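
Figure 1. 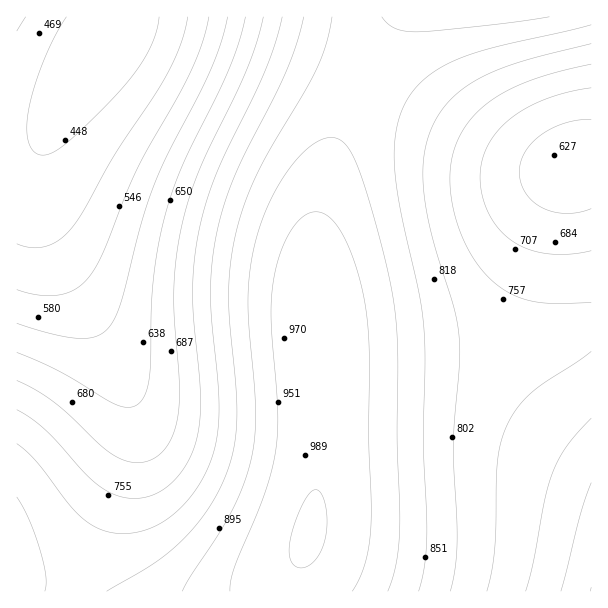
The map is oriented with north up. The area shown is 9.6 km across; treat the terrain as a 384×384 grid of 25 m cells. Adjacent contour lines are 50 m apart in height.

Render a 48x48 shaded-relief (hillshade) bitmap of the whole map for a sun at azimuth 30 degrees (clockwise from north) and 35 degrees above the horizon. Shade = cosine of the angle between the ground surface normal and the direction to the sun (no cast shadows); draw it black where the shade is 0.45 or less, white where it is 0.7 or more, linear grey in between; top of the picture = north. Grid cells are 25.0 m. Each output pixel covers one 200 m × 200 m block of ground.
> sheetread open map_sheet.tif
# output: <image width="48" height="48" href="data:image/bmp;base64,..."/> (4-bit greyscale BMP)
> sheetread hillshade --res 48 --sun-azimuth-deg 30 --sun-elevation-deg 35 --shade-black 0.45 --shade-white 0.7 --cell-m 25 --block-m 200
<image width="48" height="48" href="data:image/bmp;base64,Qk32BAAAAAAAAHYAAAAoAAAAMAAAADAAAAABAAQAAAAAAIAEAAATCwAAEwsAABAAAAAAAAAAAAAAABEREQAiIiIAMzMzAERERABVVVUAZmZmAHd3dwCIiIgAmZmZAKqqqgC7u7sAzMzMAN3d3QDu7u4A////AIiIiJmZiIh3dmZmZmd3iIiJmZmIiIiImYiImZmZmYiHd2ZmZnd3iImZmZmZiIiJmYiZmZmpmZiId3ZmZ3eIiJmZmZmZmZmZmZmZmqqqqpmId3dmd3iImZmZmZmZmZmZmZmaqqqqqpmIh3d3d3iJmZmqqpmZmZmZmZqqq7u7qqmId3d3d4iJmaqqqqmZmZmYmKqru7u7uqmId3dnd4iZmqqqqqmZmZmIiKq7u7u7uqmId2Zmd4iZmqqqqqmZmZiIiLu7vMy7upmHdmZmd4iZmqqqqqmZmYiIiLu8zMy7upiHZmZmZ3iZmqqqqqmZmIiIiLzMzMy7qph2ZVVWZ3iZmqqqqqmZiIiIh8zMzMy7qYdmVVVVZniJmqqqqpmYiIh3d8zMzMu6mYdlVERFVniJmqqqqpmYiId3d8zMzMuqmHZUREREVniJmqqqqZmIiHd3dt3czLuph2VEMzNEVneJmqqqqZmIh3d3Zt3czLqph2VDMzM0VneJmaqqqZmIh3d2Zt3cy7qYdlRDMjM0VneJmaqqqZmId3d2Zt3cy6qYdlQzIiM0VneJmqqqqZmIh3d3Zt3Mu6mHZUQyIiM0VneJmqqqqZmIh3d3dt3Mu6mHZUMyIiM0VniJmqqqqZmIiHd3d9zLupmHZUMyIiM0VniJmqqqqpmYiId3d8zLuph2VUMyIiM0VniZqqqqqpmZiIiIh8y7qZh2VEMyIjNEVniZqqqqqqmZmYiIiMu6qYh2VEMzMzNFZniZqqq6qqqZmZmZmLu6mYd2VEMzMzRFZ4iaqru7uqqqqpmZmbuqmIdmVEMzM0RVZ4maqru7u6qqqqqqqbqpmIdmVUQzNERWZ4maq7u7u7u6qqqqqqqpiHdmVUREREVWd4mqq7u7u7u7u7uqqqqZiHdmVURERFVmeImqq7u7u7u7u7u7qqmZiHdmVVRERVVmeJmqu7u7u7u7u7u7qpmYh3dmZVVEVVZneJmqu7u7u7u7u7u6qpmYh3dmZVVVVVZneJmqq7u7u7u7u7qqqpmIh3dmZlVVVWZniJmqq7u7u7qqqqqqqZmIh3d2ZmVVVmZ3iJmqqqqqqqqqqqqZmZiIiHd3ZmZmZmZ3iJmqqqqqqqqpmZmZiIiIiHd3dmZmZmZ3iJmaqqqqqZmZmIiIh4iIiId3d3ZmZmd3iJmZqqmZmZiIiHd3d4iIiIiHd3dmZmd3iImZmZmZiIh3d3ZmZoiIiIiId3d2Zmd3eImZmZmIiHd2ZmVVVYiIiIiIh3d2Zmd3eIiJmYiId3ZmVVVERIiIiIiIh3d2ZmZ3d4iIiIiHd2ZVVERERIiIiIiIh3d2ZmZnd3iIiId3ZmVUREMzM4iIiIiIh3dmZmZmd3eIh3d2ZlVEQzMyI4iIiIiIh3dmZmZmZ3d3d3dmZVRDMyIiIniIiIiId3ZmZlVmZmd3d3ZmVUQzMiIiIneIiIiHd2ZlVVVVZmZnZmZlVEMzIiEREXd3d3d3dmZVVVVVVmZmZmZVVEMyIhEREXd3d3d3dmZVVVVVVWZmZmVVRDMiIREREQ=="/>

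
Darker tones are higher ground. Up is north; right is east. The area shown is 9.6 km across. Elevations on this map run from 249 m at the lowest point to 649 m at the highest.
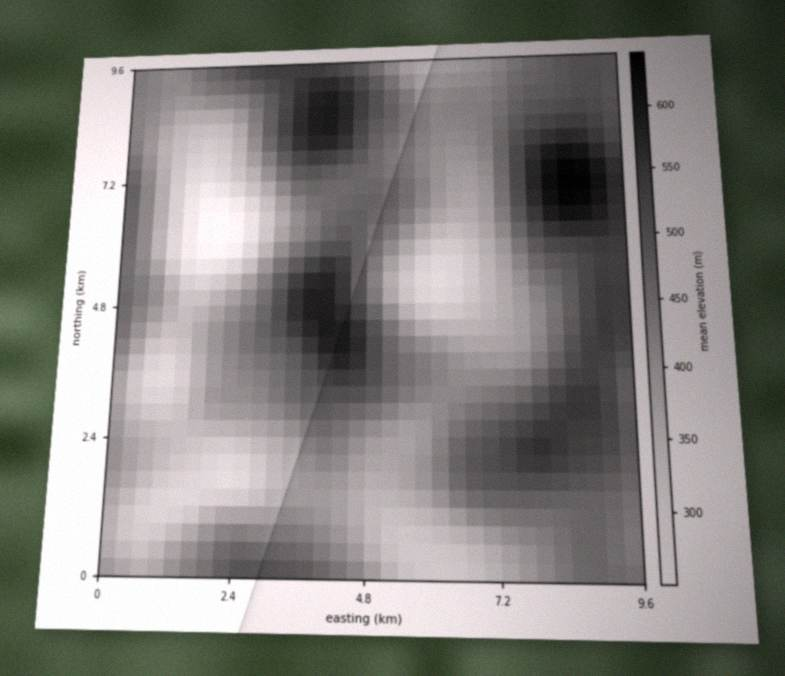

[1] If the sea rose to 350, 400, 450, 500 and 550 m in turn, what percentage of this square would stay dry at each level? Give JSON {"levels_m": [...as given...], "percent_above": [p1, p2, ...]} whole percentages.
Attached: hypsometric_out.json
{"levels_m": [350, 400, 450, 500, 550], "percent_above": [93, 79, 54, 29, 11]}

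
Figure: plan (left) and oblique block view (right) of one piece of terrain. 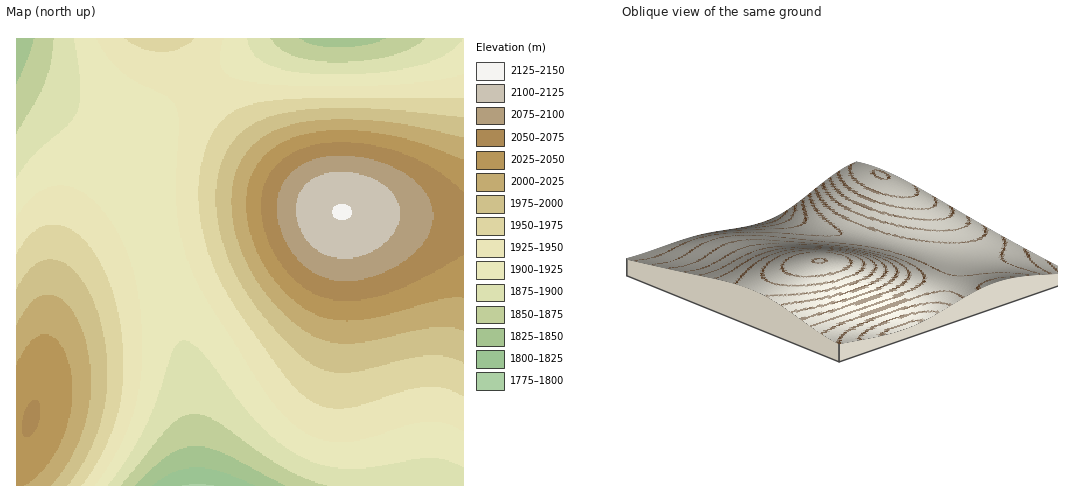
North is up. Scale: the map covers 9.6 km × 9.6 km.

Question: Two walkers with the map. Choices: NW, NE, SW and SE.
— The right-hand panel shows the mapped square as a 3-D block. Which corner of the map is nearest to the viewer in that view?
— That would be NE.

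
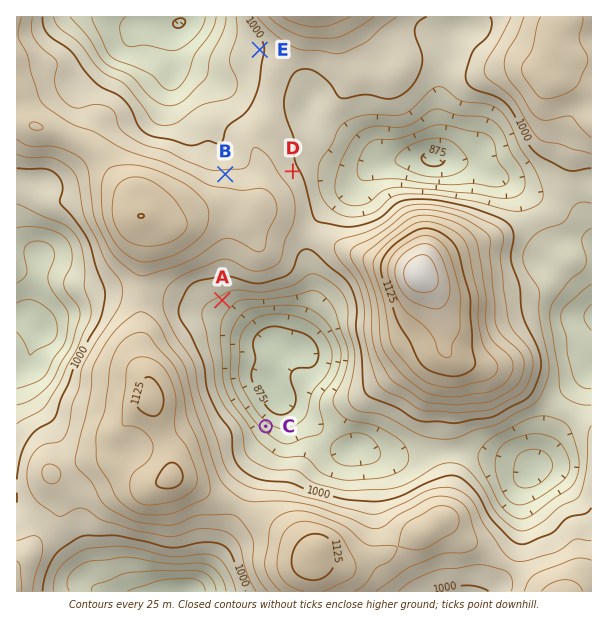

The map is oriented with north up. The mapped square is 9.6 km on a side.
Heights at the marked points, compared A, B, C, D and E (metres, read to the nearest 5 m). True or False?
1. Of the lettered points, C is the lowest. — True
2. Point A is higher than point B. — False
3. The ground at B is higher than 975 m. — True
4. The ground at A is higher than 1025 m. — False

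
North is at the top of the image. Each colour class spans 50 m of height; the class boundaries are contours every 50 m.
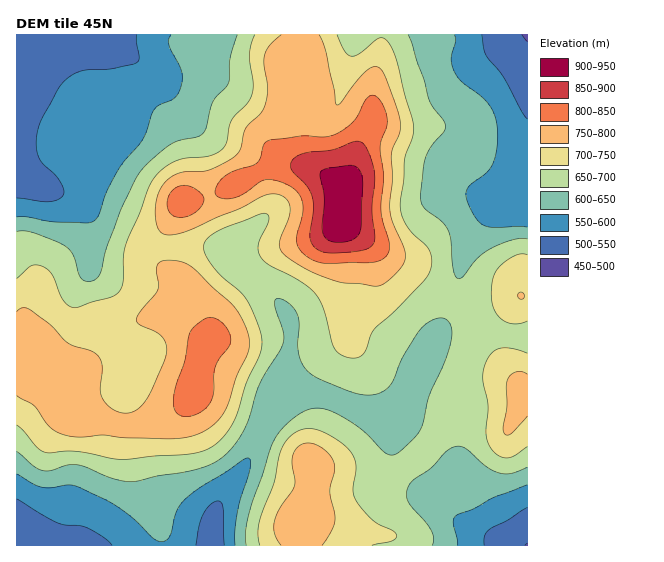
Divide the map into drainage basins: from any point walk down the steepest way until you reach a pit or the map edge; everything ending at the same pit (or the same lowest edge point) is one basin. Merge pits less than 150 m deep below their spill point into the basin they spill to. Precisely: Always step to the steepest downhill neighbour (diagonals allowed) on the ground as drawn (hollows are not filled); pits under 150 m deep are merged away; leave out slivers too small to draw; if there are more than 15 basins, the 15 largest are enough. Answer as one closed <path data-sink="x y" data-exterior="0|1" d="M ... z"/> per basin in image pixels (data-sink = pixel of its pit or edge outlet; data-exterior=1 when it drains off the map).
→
<path data-sink="527 545" data-exterior="1" d="M341 221l-10 10-12 7-28 7-20 8-24 23-30 36-4 9-1 12-11 12-10 35 2 17-19 16-16 8-24 6-15 0-17-4-29-2-8-6-4-10-1-33-5-7-13-7-7 0-10 12-9 1 1 175 511-1 0-153-8-1 0-6-11-16-6-18 1-20 5-15 11-19-5 0-28 9-16 0-24-7-17-9-21-20-60-41z"/><path data-sink="17 35" data-exterior="1" d="M303 34l-287 1 0 334 9 1 10-12 7 0 13 7 5 7 1 33 4 10 5 4 49 8 23-1 32-13 19-16-2-17 10-35 7-8 1-9-18-40-8-7-13-8-7-9-3-8 1-16 7-16 15-23 16-2 18-5 36-19 21-8 29-2-8-3-10-10-4-8-1-16 3-63 4-6 16-8z"/><path data-sink="527 35" data-exterior="1" d="M527 34l-222 0-2 17-16 8-4 6-3 68 1 11 4 8 10 10 12 5-33 0-21 8-36 19-18 5-16 2-15 23-7 16-1 16 3 8 7 9 13 8 10 11 15 31 0 14 4-4 1-12 7-13 27-32 20-21 16-8 36-9 12-7 10-10 8 8 60 41 21 20 17 9 24 7 16 0 34-11-17 36-1 20 5 16 12 18 0 6 7 0z"/>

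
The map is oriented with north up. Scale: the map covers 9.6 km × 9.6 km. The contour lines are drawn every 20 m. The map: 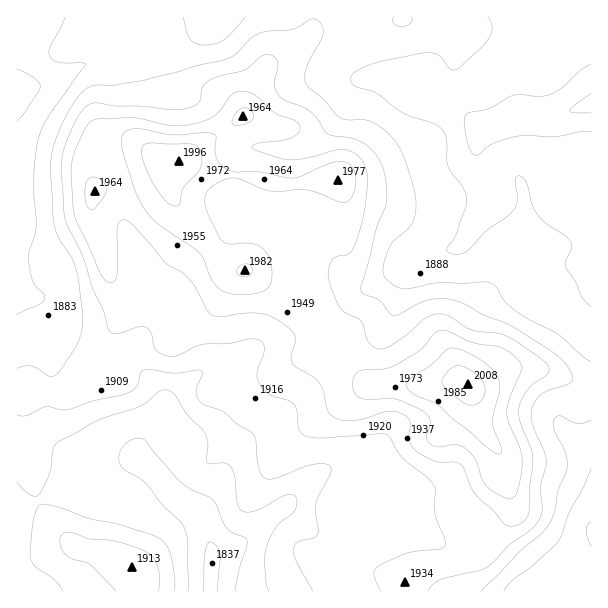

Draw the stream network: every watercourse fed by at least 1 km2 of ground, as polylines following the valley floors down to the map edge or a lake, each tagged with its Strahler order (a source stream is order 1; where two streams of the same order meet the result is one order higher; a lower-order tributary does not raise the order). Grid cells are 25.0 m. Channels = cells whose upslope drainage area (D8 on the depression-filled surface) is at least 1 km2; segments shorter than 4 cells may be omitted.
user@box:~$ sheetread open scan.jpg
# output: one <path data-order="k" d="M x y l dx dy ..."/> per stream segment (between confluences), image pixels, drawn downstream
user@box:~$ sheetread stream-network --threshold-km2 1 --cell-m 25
<path data-order="1" d="M24 591l-7 0"/><path data-order="1" d="M525 591l12 0"/><path data-order="3" d="M210 560l0 31"/><path data-order="1" d="M402 522l-4 0-5 3-3 0-16 12-6 3-3 0-2 2-4 0-2 1-27 0-6-4-1 0-32-32-7 0"/><path data-order="2" d="M201 518l3 4 0 3 3 6 0 5 2 1 0 5 1 1 0 5 2 1 0 8-2 3"/><path data-order="2" d="M284 507l-2 0-4 5-2 0-22 22-2 0-7 8-2 0-6 4-9 2-1 1-6 0-3 2-8 9"/><path data-order="1" d="M399 486l-10-6-3 0-5-3-3 0-21-12-19 0"/><path data-order="1" d="M108 468l9-4 3 0 2-2 6 0 1-1 12 0 5 4 1 0"/><path data-order="2" d="M147 465l36 38 6 3 12 12"/><path data-order="2" d="M338 465l-3 0-9 5-9 7-2 0-28 29-3 1"/><path data-order="2" d="M141 446l0 13 6 6"/><path data-order="1" d="M380 446l-17 16-18 0-1 2-5 0-1 1"/><path data-order="1" d="M249 443l-22 22-3 12-5 6 0 2-19 19 0 11 1 3"/><path data-order="1" d="M176 434l-5-3-15 0-15 15"/><path data-order="1" d="M563 428l28 28 0 78"/><path data-order="2" d="M162 420l-21 21 0 5"/><path data-order="1" d="M239 360l-9 5-6 0-2 1-12 2-13 7-6 6-2 0-22 23 0 7-5 9"/><path data-order="2" d="M132 350l0 12 29 28 0 6 1 2 0 22"/><path data-order="1" d="M161 332l-6 0-2 1-3 0-3 3-1 0-14 14"/><path data-order="1" d="M392 315l3-6 0-4 1-2 0-6 2-1 0-9 1-2 0-3 6-7 0-2 15-15"/><path data-order="1" d="M50 314l-2-3-12-12-19 0 0-3"/><path data-order="1" d="M591 293l0-26"/><path data-order="2" d="M369 285l2 0 4-4 2 0 7-6 6-3 3 0 5-3 3 0 19-11"/><path data-order="1" d="M570 267l21 0"/><path data-order="2" d="M420 258l12-6 5 0 1-1 11 0 1-2 6-1 14-14 4-9 9-9 6-10 0-20-3-4 0-3-7-15 0-5-2-1 0-17"/><path data-order="1" d="M131 242l1 9 2 1 0 5 1 1 0 6 2 2 0 36 1 1 0 33-6 9 0 5"/><path data-order="1" d="M242 215l1 1 17 0 1 2 5 0 1 1 5 0 1 2 5 0 1 1 5 0 1 2 6 0 2 1 12 0 3 2 28 28 5 12 18 18 10 0"/><path data-order="1" d="M278 149l4 0 2 1 10 0 2-1 4 0 5-3 3 0 3-3 1 0 33-33 0-5 3-4 2-6 3-3 0-2 10-10 3 0 2-2 13 0"/><path data-order="1" d="M476 149l0-6 1-2"/><path data-order="1" d="M17 147l0-57"/><path data-order="2" d="M477 141l2-6 9-9"/><path data-order="3" d="M488 126l3 0 4-3 3 0 5-3 3 0 4-3 5 0 1-1 39 0 2-2 4 0 2-1 3 0 1-2 3 0 6-3 5 0 6-3 4 0 0-1"/><path data-order="2" d="M381 78l6 0 2 2 4 0 2 1 4 0 2 2 7 1 9 5 3 3 5 1 3 3 30 14 13 13 6 3 11 0"/><path data-order="1" d="M347 77l33 0 1 1"/><path data-order="1" d="M108 54l-7 5-3 0-9 4-3 0-9 5-3 3-5 1-7 6-6 2-5 3-6 0-1 1-17 0-1 2-9 0 0 4"/><path data-order="1" d="M203 32l1-6 2-2 0-6 3-1"/><path data-order="1" d="M213 17l-4 0"/>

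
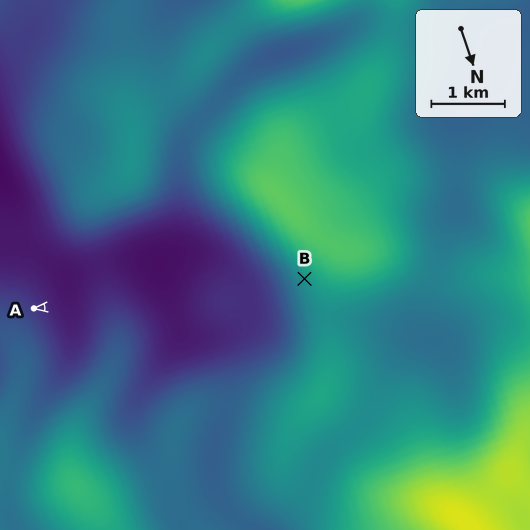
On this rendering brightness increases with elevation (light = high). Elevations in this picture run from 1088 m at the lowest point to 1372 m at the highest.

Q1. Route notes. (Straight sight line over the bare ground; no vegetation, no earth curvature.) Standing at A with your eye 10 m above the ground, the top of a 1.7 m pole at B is in view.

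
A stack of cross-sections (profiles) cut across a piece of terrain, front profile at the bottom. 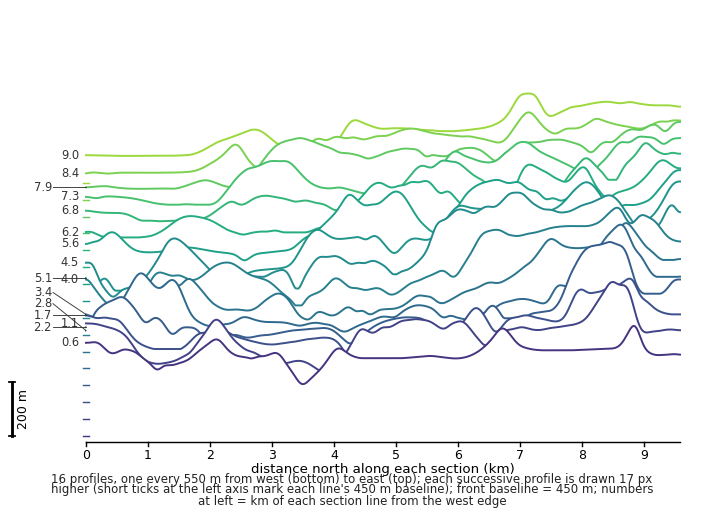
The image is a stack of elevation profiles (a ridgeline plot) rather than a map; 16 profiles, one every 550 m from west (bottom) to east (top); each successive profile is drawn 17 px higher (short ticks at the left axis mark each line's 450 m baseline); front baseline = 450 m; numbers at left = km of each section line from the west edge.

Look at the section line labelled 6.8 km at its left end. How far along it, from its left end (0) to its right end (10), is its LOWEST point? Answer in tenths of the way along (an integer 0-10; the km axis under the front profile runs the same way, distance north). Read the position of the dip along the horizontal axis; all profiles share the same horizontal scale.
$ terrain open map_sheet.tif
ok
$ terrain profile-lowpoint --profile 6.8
1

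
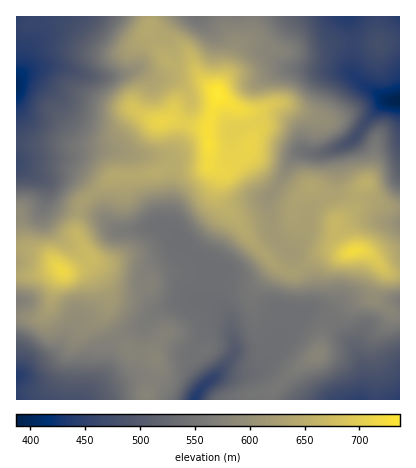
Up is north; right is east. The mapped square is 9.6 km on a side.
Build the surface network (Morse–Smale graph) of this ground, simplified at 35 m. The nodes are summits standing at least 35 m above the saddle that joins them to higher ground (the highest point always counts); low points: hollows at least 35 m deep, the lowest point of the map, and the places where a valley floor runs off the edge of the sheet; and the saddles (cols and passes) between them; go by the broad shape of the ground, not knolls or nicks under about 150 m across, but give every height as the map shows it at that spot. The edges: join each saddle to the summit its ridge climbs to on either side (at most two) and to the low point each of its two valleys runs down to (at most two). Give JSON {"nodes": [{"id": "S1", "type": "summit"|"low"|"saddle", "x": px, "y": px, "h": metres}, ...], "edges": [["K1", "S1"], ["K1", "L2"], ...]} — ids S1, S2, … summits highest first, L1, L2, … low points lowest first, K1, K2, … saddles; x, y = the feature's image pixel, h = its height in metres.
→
{"nodes": [
{"id": "S1", "type": "summit", "x": 218, "y": 94, "h": 737},
{"id": "S2", "type": "summit", "x": 354, "y": 250, "h": 720},
{"id": "S3", "type": "summit", "x": 62, "y": 270, "h": 715},
{"id": "L1", "type": "low", "x": 400, "y": 100, "h": 387},
{"id": "L2", "type": "low", "x": 16, "y": 86, "h": 400},
{"id": "L3", "type": "low", "x": 194, "y": 400, "h": 435},
{"id": "L4", "type": "low", "x": 16, "y": 376, "h": 439},
{"id": "L5", "type": "low", "x": 400, "y": 400, "h": 445},
{"id": "K1", "type": "saddle", "x": 302, "y": 268, "h": 624},
{"id": "K2", "type": "saddle", "x": 80, "y": 210, "h": 623},
{"id": "K3", "type": "saddle", "x": 120, "y": 336, "h": 574},
{"id": "K4", "type": "saddle", "x": 154, "y": 380, "h": 571},
{"id": "K5", "type": "saddle", "x": 270, "y": 400, "h": 550}],
"edges": [["K1", "S1"], ["K1", "S2"], ["K1", "L1"], ["K1", "L3"], ["K2", "S1"], ["K2", "S3"], ["K2", "L2"], ["K2", "L3"], ["K3", "S1"], ["K3", "S3"], ["K3", "L4"], ["K3", "L3"], ["K4", "S1"], ["K4", "L4"], ["K4", "L3"], ["K5", "S1"], ["K5", "L3"], ["K5", "L5"]]}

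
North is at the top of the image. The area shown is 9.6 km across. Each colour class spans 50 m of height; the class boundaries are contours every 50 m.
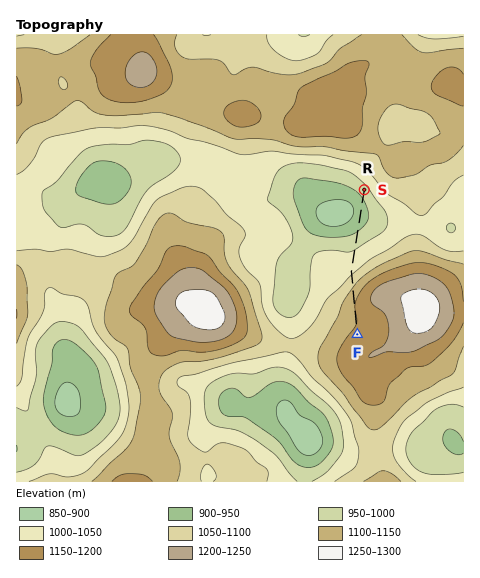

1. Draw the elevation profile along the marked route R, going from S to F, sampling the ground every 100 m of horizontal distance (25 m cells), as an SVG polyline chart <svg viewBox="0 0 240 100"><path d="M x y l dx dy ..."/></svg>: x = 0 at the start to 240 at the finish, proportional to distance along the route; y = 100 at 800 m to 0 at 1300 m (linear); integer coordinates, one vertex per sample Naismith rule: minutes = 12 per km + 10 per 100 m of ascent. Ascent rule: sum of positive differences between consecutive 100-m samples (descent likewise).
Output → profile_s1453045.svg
<svg viewBox="0 0 240 100"><path d="M0 64l8 3 7 3 8 3 8 1 7 1 8 0 8-1 7-2 8-2 8-3 7-2 8-3 8-2 7-1 8-2 8-1 7-2 8-3 8-3 7-4 8-3 8-4 8-3 7-2 8-2 8 0 7 0 8 0 8 0 7-1 8-1 2-1"/></svg>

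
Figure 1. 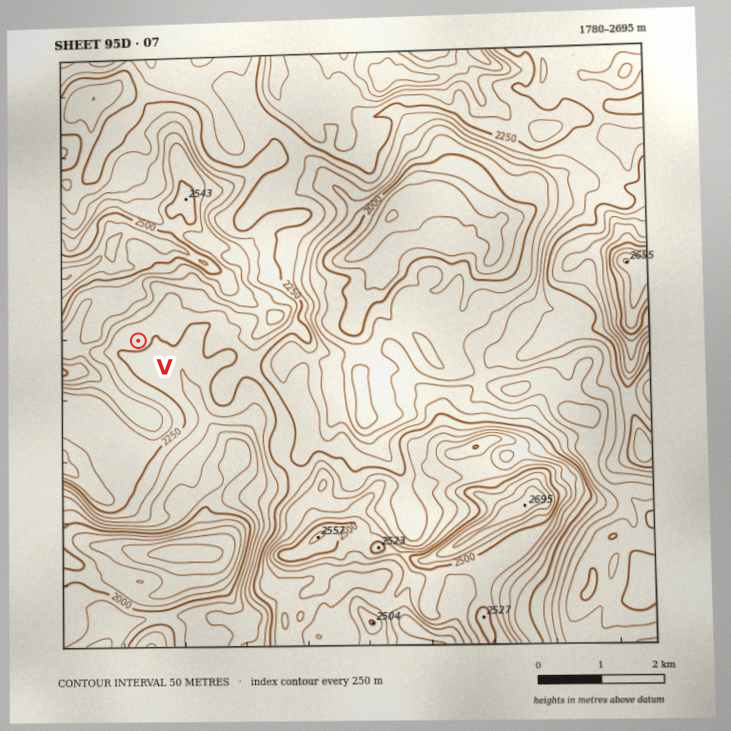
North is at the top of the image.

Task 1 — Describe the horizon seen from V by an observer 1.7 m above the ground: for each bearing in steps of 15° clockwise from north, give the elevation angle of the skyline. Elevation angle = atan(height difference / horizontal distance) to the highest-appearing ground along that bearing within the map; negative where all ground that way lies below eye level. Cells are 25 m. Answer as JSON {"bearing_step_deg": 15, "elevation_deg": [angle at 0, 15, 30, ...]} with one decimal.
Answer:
{"bearing_step_deg": 15, "elevation_deg": [12.6, 10.9, 9.9, 9.4, 7.4, 3.8, 2.5, 0.9, 3.5, 3.5, 1.3, 4.3, 6.1, 5.6, 6.3, 8.5, 10.8, 8.2, 10.2, 12.3, 11.9, 13.8, 14.6, 13.7]}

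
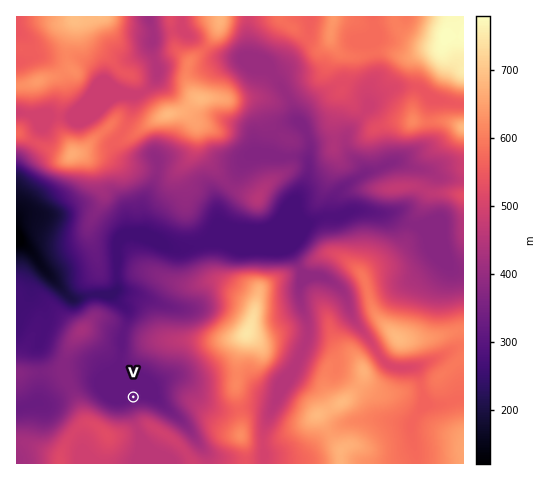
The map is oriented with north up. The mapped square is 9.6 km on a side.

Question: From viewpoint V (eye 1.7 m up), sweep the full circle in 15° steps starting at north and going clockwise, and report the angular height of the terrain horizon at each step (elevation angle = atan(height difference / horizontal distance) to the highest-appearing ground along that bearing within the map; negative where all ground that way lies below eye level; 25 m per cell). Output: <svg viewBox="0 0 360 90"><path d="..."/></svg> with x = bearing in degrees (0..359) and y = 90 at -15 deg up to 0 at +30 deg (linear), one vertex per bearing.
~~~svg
<svg viewBox="0 0 360 90"><path d="M0 55l15-4 15-2 15 0 15-7 15 3 15 0 15 1 15 3 15-11 15-9 15 0 15 4 15 0 15 1 15 1 15 3 15 7 15 8 15 3 15 0 15-2 15 1 15-2"/></svg>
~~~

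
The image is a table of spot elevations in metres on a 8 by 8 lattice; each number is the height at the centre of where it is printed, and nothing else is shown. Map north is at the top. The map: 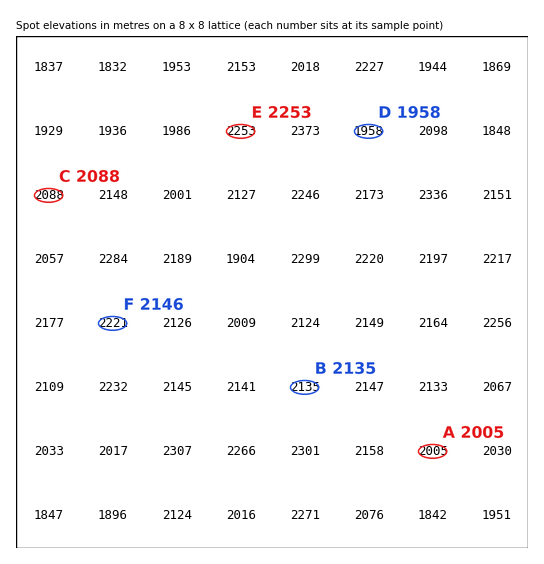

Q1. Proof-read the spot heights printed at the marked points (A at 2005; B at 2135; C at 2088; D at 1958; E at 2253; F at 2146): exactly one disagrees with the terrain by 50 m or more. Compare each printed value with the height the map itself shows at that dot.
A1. F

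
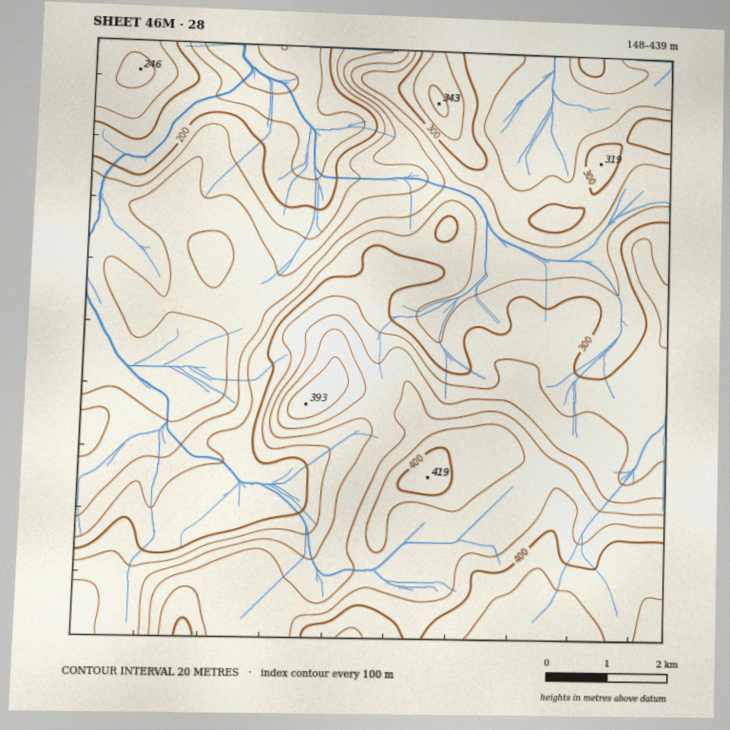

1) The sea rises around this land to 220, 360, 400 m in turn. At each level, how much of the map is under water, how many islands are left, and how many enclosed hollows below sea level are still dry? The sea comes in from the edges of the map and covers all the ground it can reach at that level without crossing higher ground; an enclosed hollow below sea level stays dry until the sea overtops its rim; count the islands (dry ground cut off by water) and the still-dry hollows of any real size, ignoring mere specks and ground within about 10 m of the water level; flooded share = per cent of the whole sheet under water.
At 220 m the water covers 10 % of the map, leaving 0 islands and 0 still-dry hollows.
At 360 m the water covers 79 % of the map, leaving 1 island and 0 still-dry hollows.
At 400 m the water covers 94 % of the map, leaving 1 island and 0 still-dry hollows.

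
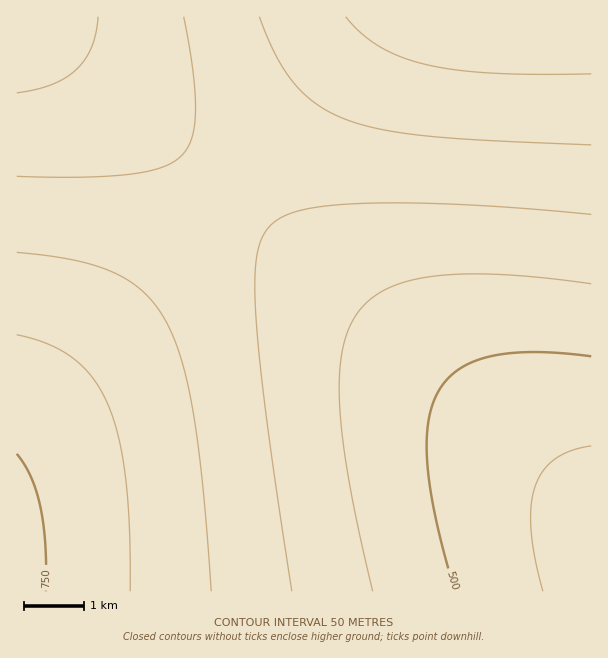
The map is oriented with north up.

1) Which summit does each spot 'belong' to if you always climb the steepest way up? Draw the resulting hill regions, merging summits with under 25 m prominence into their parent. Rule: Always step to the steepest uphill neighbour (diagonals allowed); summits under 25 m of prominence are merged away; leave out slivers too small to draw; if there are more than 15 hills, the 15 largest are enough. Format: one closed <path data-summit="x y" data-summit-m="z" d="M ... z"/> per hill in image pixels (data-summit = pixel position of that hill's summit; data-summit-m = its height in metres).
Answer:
<path data-summit="17 587" data-summit-m="766" d="M24 16l-8 1 0 574 575 1 1-85z"/><path data-summit="542 17" data-summit-m="740" d="M591 16l-566 1 566 489z"/>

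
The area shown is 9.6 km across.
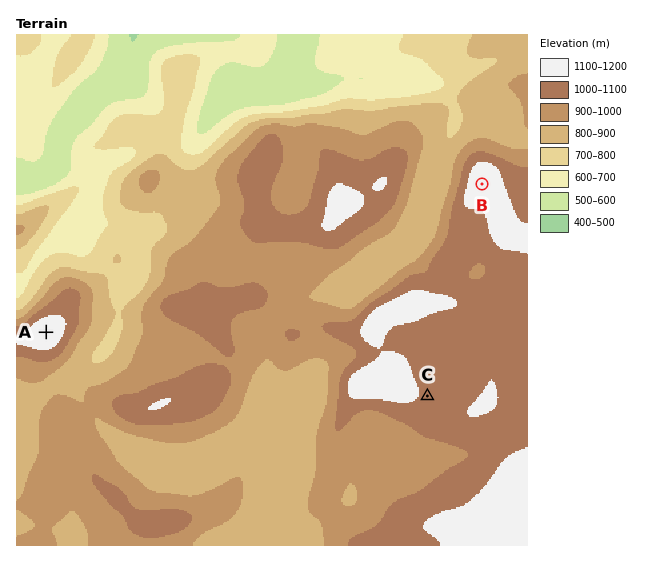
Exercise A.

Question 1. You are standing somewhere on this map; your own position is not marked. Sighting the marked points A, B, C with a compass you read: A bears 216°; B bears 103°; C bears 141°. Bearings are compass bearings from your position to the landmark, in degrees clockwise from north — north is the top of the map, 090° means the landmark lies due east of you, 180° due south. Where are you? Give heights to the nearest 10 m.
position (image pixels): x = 202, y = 119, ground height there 580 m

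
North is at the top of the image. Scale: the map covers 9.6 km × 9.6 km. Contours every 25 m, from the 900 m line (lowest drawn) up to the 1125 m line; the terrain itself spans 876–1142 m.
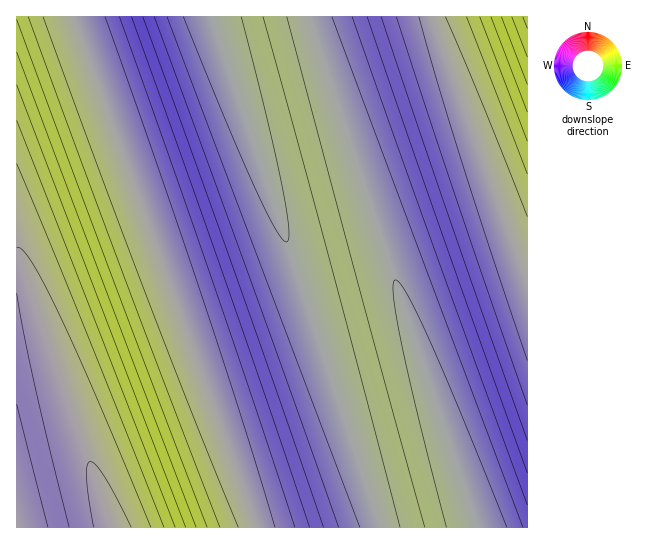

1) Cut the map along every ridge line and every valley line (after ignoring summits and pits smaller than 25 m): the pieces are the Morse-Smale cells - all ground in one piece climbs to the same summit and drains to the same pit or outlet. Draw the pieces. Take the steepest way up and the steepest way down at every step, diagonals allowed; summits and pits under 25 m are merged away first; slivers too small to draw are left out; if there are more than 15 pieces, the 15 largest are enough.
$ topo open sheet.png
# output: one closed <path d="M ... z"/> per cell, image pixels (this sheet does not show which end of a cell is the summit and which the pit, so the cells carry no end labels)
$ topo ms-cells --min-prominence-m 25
<path d="M211 16l-136 0 0 3 181 508 123 1-60-191z"/><path d="M74 16l-58 1 0 254 6 1 6 7 84 248 143 1 1-5z"/><path d="M431 16l-122 1 167 508 2 3 49 0 1-246-7-13z"/><path d="M309 16l-96 0-1 3 76 224 91 283 2 2 96 0z"/><path d="M22 272l-6 1 0 254 95 1-74-222-9-27z"/><path d="M527 16l-95 1 95 264z"/>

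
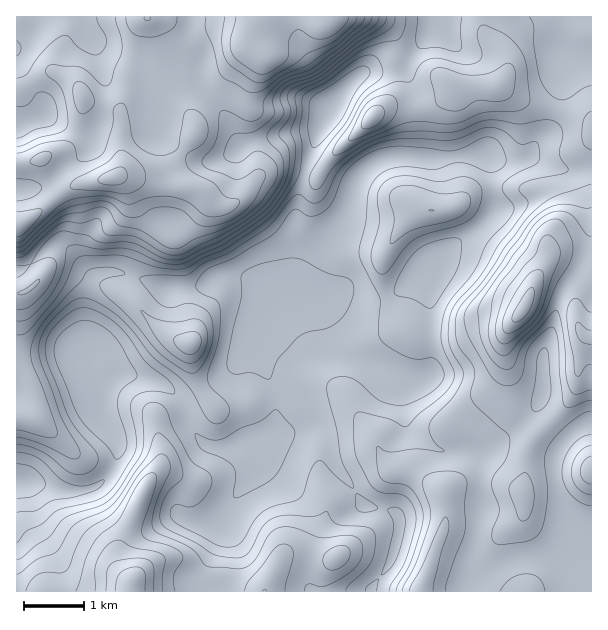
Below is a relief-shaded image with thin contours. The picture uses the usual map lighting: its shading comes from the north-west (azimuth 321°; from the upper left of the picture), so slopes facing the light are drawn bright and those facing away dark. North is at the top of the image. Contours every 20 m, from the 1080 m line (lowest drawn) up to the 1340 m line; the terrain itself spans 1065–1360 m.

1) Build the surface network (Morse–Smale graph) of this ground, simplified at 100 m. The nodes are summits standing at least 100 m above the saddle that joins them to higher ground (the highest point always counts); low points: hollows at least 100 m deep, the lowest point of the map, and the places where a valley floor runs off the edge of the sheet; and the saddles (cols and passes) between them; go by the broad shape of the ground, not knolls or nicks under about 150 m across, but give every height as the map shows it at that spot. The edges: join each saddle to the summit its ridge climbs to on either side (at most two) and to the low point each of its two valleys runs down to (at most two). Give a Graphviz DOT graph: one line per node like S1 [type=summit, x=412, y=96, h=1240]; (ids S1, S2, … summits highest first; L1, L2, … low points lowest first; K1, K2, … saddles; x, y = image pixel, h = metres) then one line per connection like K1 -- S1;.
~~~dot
graph terrain {
  S1 [type=summit, x=264, y=56, h=1360];
  S2 [type=summit, x=522, y=309, h=1327];
  S3 [type=summit, x=131, y=590, h=1278];
  L1 [type=low, x=17, y=482, h=1065];
  K1 [type=saddle, x=557, y=111, h=1185];
  K2 [type=saddle, x=378, y=578, h=1140];
  K3 [type=saddle, x=182, y=404, h=1123];
  K1 -- S1;
  K1 -- S2;
  K1 -- L1;
  K2 -- S2;
  K2 -- S3;
  K2 -- L1;
  K3 -- S1;
  K3 -- S3;
  K3 -- L1;
}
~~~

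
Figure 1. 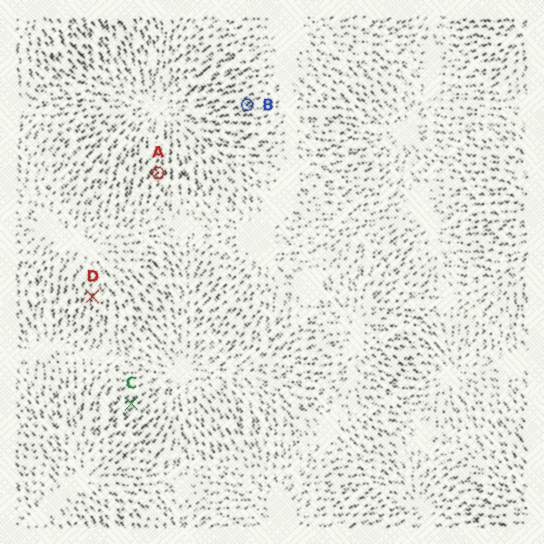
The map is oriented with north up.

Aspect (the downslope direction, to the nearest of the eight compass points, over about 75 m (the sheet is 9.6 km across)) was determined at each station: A N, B W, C NE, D S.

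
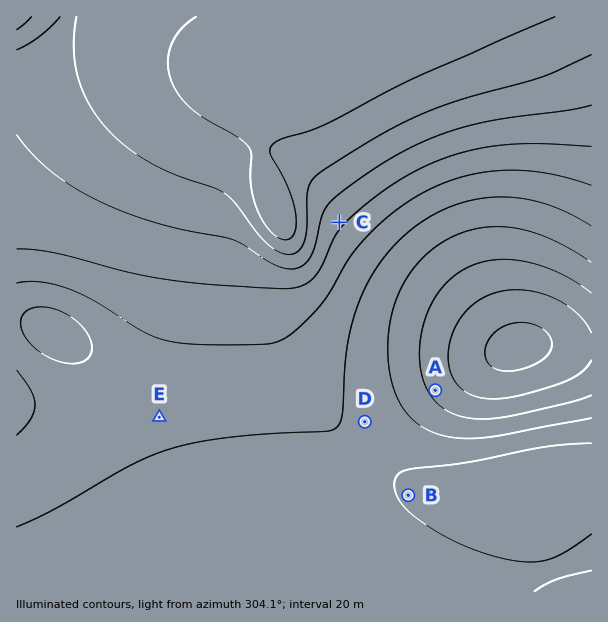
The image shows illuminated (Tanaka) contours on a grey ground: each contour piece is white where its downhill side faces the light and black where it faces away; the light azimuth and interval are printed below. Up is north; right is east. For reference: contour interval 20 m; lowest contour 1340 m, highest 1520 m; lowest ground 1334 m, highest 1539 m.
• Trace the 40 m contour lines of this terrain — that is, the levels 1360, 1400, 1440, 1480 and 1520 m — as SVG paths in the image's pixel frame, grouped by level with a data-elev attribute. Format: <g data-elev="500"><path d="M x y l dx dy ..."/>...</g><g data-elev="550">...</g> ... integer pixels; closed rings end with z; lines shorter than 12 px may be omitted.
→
<g data-elev="1360"><path d="M591 360l-10 13-19 10-43 13-27 3-18-3-14-9-9-13-3-17 4-22 5-11 7-10 9-9 9-7 10-4 12-3 12-1 14 1 25 8 12 7 11 8 8 9 5 10"/></g><g data-elev="1400"><path d="M591 418l-106 20-26 0-22-4-11-5-10-7-8-8-8-10-5-12-4-14-3-30 1-19 4-18 5-17 8-15 10-13 12-13 13-10 15-8 15-5 15-3 17 0 16 2 17 4 18 7 37 22"/></g><g data-elev="1440"><path d="M17 435l13-15 4-7 1-8-1-7-3-8-14-20"/><path d="M17 283l12-2 13 1 29 8 25 12 47 29 24 10 37 4 66-1 11-4 9-5 25-24 14-17 22-39 24-27 26-21 28-18 18-7 20-6 19-4 21-2 20 1 21 2 43 12"/></g><g data-elev="1480"><path d="M17 135l16 20 18 16 21 15 26 15 28 12 32 10 75 17 10 5 30 19 11 4 9 1 10-4 8-8 4-12 7-30 8-13 32-25 37-23 35-17 37-12 35-7 64-8 21-5"/></g><g data-elev="1520"><path d="M17 30l14-13"/><path d="M196 17l-16 13-9 15-3 18 3 18 9 15 12 13 14 10 31 18 12 10 2 8 0 31 6 23 6 12 7 10 8 6 7 3 5-1 4-6 2-8 0-9-3-13-5-15-18-35 1-6 3-4 9-5 23-6 17-6 90-47 142-62"/></g>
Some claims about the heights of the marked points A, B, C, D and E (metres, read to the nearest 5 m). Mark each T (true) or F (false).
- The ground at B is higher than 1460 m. F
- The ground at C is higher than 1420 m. T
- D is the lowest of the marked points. F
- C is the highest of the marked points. T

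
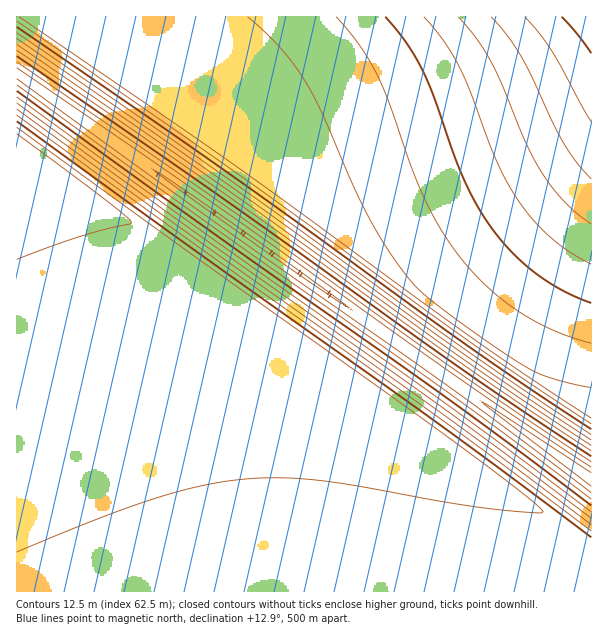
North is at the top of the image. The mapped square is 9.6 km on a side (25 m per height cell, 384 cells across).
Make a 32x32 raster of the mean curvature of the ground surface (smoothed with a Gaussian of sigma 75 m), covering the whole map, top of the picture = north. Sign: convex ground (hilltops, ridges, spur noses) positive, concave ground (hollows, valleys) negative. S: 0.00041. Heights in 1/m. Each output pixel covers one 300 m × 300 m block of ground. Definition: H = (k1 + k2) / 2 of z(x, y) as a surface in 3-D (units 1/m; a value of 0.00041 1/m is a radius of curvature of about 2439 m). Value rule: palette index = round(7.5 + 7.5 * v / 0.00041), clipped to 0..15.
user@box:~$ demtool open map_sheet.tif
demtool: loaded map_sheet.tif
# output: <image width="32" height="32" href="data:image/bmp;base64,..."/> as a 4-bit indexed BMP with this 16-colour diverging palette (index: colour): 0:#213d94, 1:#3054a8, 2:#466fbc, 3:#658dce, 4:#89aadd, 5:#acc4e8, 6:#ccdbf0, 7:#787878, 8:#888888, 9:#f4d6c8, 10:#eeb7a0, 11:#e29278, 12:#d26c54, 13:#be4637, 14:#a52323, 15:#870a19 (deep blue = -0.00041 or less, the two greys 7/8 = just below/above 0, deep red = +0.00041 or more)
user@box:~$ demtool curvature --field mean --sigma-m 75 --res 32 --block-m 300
<image width="32" height="32" href="data:image/bmp;base64,Qk12AgAAAAAAAHYAAAAoAAAAIAAAACAAAAABAAQAAAAAAAACAAATCwAAEwsAABAAAAAAAAAAlD0hAKhUMAC8b0YAzo1lAN2qiQDoxKwA8NvMAHh4eACIiIgAyNb0AKC37gB4kuIAVGzSADdGvgAjI6UAGQqHAHd3d3d3d3d3d3d3d3d3d3d3d3d3d3d3d3d3d3d3d3d3d3d3d3d3d3d3d3d3d3d3ind3d3d3d3d3d3d3d3d3eLt3d3d3d3d3d3d3d3d3eJyYd3d3d3d3d3d3d3d3d4u4d3d3d3d3d3d3d3d3d4nKh1B3d3d3d3d3d3d3d3ismHIGd3d3d3d3d3d3d3eLuHYCd3d3d3d3d3d3d3eJyYcwV4p3d3d3d3d3d3d4u4dwB3i7d3d3d3d3d3d4nKh0BHicmHd3d3d3d3d3ish3EGeLuId3d3d3d3d3eMqHUCeJyoiId3d3d3d3eKyYcwV4rJiIiHd3d3d3d4u4dgF3i7h4iIh3d3d3d4nJh0BHicmHiIiId3d3d3i7h3EGeLuHd4iIiHd3d3icqHUDeJyod3eIiIh3d3eKyYcgZ4rId3d4iIiId3eIu4dgJ3jKh3d3eIiIiHd4nJhzBXismHd3d3iIiIh4i7h3AHeLuHd3d3d3iIiIicqHUDeJyYd3d3d3d4iIiKyIcgZ4u4d3d3d3d3d4iIiodgJ4nKh3d3d3d3d3eIiIhzBXismHd3d3d3d3d3eIiGAXiLuHd3d3d3d3d3d3eIgEeJyYd3d3d3d3d3d3d3eIZ4u4d3d3d3d3d3d3d3d3eInKh3d3d3d3d3d3d3d3d3esiHd3d3d3d3d3d3d3d3d3"/>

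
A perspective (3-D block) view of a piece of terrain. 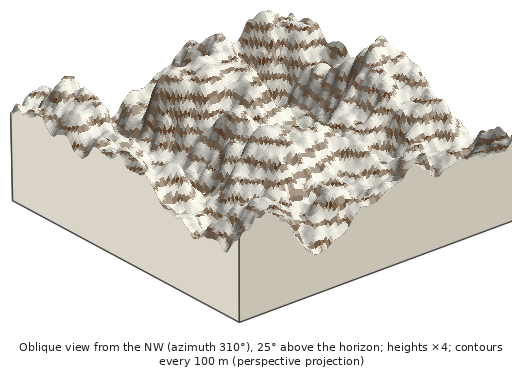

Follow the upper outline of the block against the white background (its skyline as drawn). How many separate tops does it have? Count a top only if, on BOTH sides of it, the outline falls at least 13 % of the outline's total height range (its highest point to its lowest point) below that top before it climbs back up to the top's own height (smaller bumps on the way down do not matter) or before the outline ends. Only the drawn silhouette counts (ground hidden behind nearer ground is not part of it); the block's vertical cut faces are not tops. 3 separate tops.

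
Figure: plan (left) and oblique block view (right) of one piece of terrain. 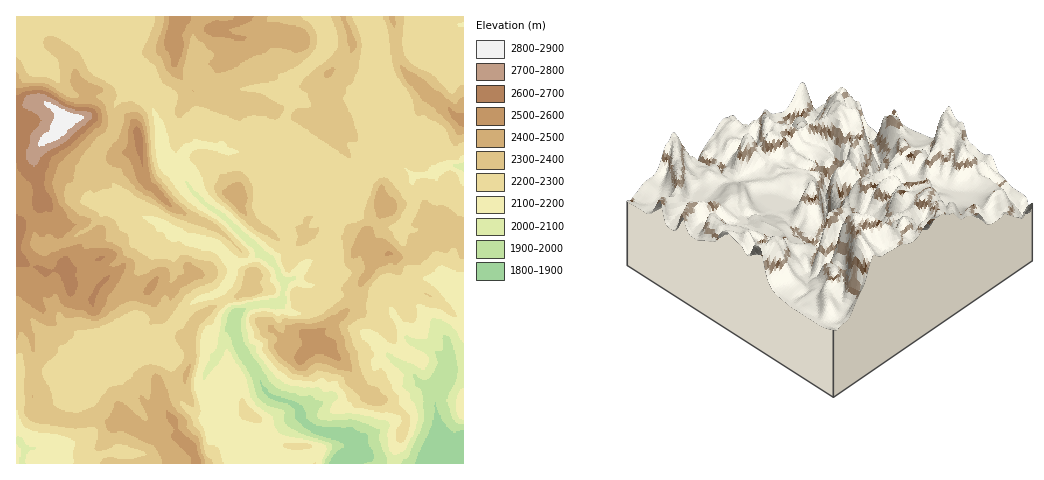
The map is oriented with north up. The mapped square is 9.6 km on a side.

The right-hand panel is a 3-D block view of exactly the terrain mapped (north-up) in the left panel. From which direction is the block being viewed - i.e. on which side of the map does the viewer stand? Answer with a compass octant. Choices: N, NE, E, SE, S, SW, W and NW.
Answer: NW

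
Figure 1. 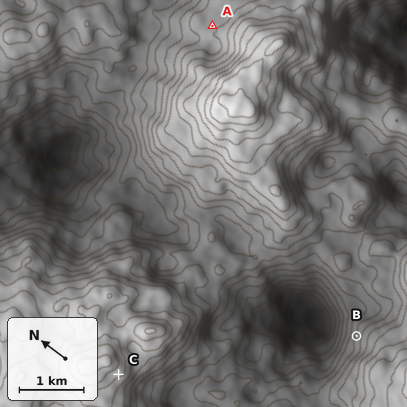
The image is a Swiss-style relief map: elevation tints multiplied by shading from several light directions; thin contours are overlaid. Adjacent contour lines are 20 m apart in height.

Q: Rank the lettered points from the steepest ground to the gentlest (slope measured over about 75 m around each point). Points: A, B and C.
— B C A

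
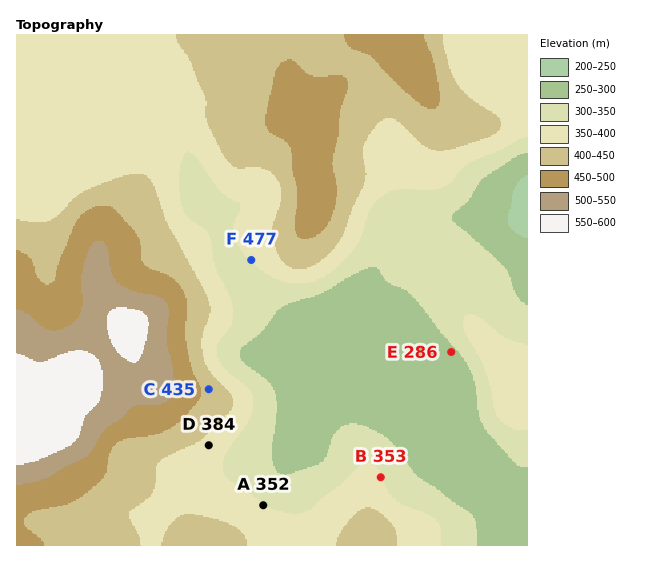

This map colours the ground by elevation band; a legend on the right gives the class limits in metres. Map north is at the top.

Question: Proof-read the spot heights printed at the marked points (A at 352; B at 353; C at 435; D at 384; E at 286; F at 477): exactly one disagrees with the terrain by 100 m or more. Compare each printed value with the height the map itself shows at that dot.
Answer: F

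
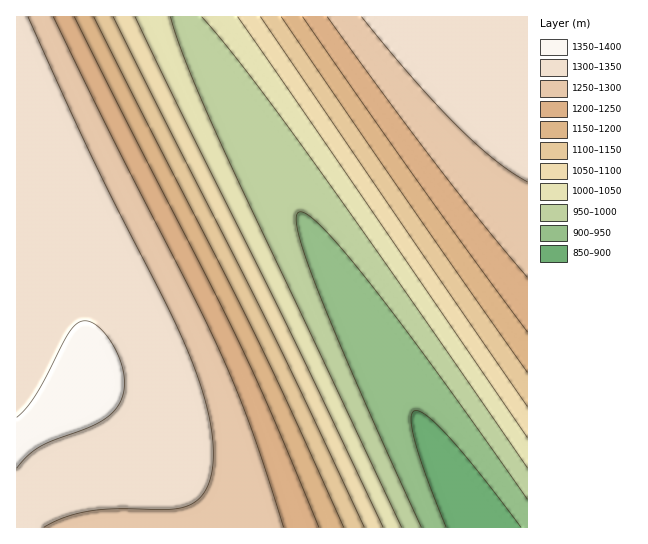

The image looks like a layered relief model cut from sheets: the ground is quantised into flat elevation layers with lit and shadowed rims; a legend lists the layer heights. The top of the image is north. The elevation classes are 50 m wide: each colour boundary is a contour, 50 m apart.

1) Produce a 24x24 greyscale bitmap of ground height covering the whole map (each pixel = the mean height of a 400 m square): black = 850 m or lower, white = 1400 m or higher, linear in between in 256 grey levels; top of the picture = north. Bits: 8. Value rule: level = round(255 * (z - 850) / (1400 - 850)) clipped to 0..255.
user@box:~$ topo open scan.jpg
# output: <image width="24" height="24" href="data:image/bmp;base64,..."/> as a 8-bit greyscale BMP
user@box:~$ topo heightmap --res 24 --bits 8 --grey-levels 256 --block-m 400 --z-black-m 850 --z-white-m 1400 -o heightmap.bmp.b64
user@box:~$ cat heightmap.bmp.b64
<image width="24" height="24" href="data:image/bmp;base64,Qk12BgAAAAAAADYEAAAoAAAAGAAAABgAAAABAAgAAAAAAEACAAATCwAAEwsAAAABAAAAAAAAAAAAAAEBAQACAgIAAwMDAAQEBAAFBQUABgYGAAcHBwAICAgACQkJAAoKCgALCwsADAwMAA0NDQAODg4ADw8PABAQEAAREREAEhISABMTEwAUFBQAFRUVABYWFgAXFxcAGBgYABkZGQAaGhoAGxsbABwcHAAdHR0AHh4eAB8fHwAgICAAISEhACIiIgAjIyMAJCQkACUlJQAmJiYAJycnACgoKAApKSkAKioqACsrKwAsLCwALS0tAC4uLgAvLy8AMDAwADExMQAyMjIAMzMzADQ0NAA1NTUANjY2ADc3NwA4ODgAOTk5ADo6OgA7OzsAPDw8AD09PQA+Pj4APz8/AEBAQABBQUEAQkJCAENDQwBEREQARUVFAEZGRgBHR0cASEhIAElJSQBKSkoAS0tLAExMTABNTU0ATk5OAE9PTwBQUFAAUVFRAFJSUgBTU1MAVFRUAFVVVQBWVlYAV1dXAFhYWABZWVkAWlpaAFtbWwBcXFwAXV1dAF5eXgBfX18AYGBgAGFhYQBiYmIAY2NjAGRkZABlZWUAZmZmAGdnZwBoaGgAaWlpAGpqagBra2sAbGxsAG1tbQBubm4Ab29vAHBwcABxcXEAcnJyAHNzcwB0dHQAdXV1AHZ2dgB3d3cAeHh4AHl5eQB6enoAe3t7AHx8fAB9fX0Afn5+AH9/fwCAgIAAgYGBAIKCggCDg4MAhISEAIWFhQCGhoYAh4eHAIiIiACJiYkAioqKAIuLiwCMjIwAjY2NAI6OjgCPj48AkJCQAJGRkQCSkpIAk5OTAJSUlACVlZUAlpaWAJeXlwCYmJgAmZmZAJqamgCbm5sAnJycAJ2dnQCenp4An5+fAKCgoAChoaEAoqKiAKOjowCkpKQApaWlAKampgCnp6cAqKioAKmpqQCqqqoAq6urAKysrACtra0Arq6uAK+vrwCwsLAAsbGxALKysgCzs7MAtLS0ALW1tQC2trYAt7e3ALi4uAC5ubkAurq6ALu7uwC8vLwAvb29AL6+vgC/v78AwMDAAMHBwQDCwsIAw8PDAMTExADFxcUAxsbGAMfHxwDIyMgAycnJAMrKygDLy8sAzMzMAM3NzQDOzs4Az8/PANDQ0ADR0dEA0tLSANPT0wDU1NQA1dXVANbW1gDX19cA2NjYANnZ2QDa2toA29vbANzc3ADd3d0A3t7eAN/f3wDg4OAA4eHhAOLi4gDj4+MA5OTkAOXl5QDm5uYA5+fnAOjo6ADp6ekA6urqAOvr6wDs7OwA7e3tAO7u7gDv7+8A8PDwAPHx8QDy8vIA8/PzAPT09AD19fUA9vb2APf39wD4+PgA+fn5APr6+gD7+/sA/Pz8AP39/QD+/v4A////ANnU0M7Ozs/PzszIwrirmYNqTzUgEQsOGuDc2NbV1NTT0c7IwLSkkHhdQysZDw4XJ+Xi393c2tnX1M/Hva6chWtQNyIUEBUiNujm5ePh393a1c/FuKeSeV9ELRwTFB4vRunp6Ofl4+Dc1s3Csp+HbVI5JRgVGyo+Vujp6uno5uLd1cu9q5V7YEYvHxgaJjhOZubp6urp5uLc08a2oYlvUzsoHRsiMkdfduTn6erp5uHaz8Ctl31hRzIjHSEtQFdvhOLm6Ono5d/Wybiji3BVPSshISo6UGd+kuHl5+jm4tvRwq+YfmJJNCYiJzVJYHeNnuHk5ufk39fKuaSLcFY+LiUnMUNZcIeaqeHk5uXi29HCr5h+Y0o2KicuPVFpgJWms+Lk5ePf1sq5pItwVkAwKi04S2F5j6Kwu+Pk5OHb0MKul31jSzguLTVFWnKIna25wuTk497Wybijim9WQTMuM0BTaoKXqbfBx+Xk4dvQwa6WfGJLOjEyPE1jepGltMDIzObk39bJuKKJb1ZDNjM5R1tzip+xvsfN0ebi29DBrZV8Ykw8NThDVWuDmay7xs3S1Obg18q3oYhuV0Q5OD9PZHuTp7jFzdPW1+Xd0cGtlXtiTT85PUpddIuhtMLM09fZ2uPZyrihiG5XRj09RldshJuvv8vT2Nvc3N/Twq2Ve2NPQj5DUWV8lKm7ydPZ3N7f39vMuKGIb1lIQUJNX3WNo7fG0dne4OHh4dXDrZV7Y1BFQ0pZboWcscPQ2d7i4+Tk4w=="/>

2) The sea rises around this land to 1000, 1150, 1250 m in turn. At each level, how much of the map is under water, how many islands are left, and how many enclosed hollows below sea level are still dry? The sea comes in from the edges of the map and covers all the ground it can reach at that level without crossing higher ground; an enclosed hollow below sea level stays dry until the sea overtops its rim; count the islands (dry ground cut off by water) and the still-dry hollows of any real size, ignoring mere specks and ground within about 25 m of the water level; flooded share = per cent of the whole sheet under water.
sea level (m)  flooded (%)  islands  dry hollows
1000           21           0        0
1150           43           0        0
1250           58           0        0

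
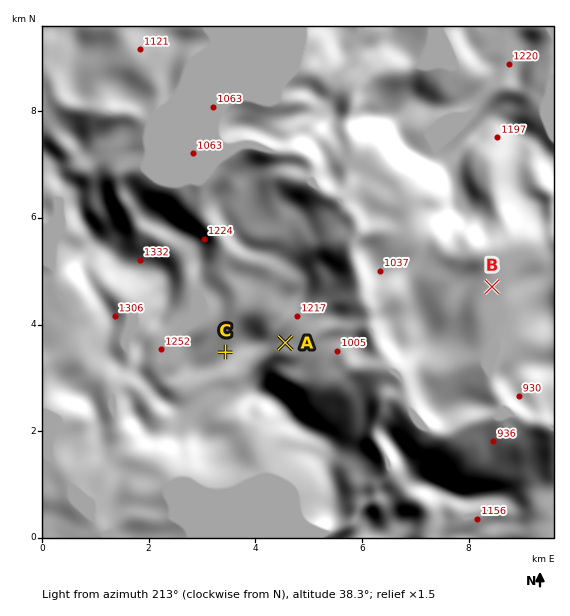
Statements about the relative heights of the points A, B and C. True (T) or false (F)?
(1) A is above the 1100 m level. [T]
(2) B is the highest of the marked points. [F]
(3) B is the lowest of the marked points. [T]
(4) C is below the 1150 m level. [F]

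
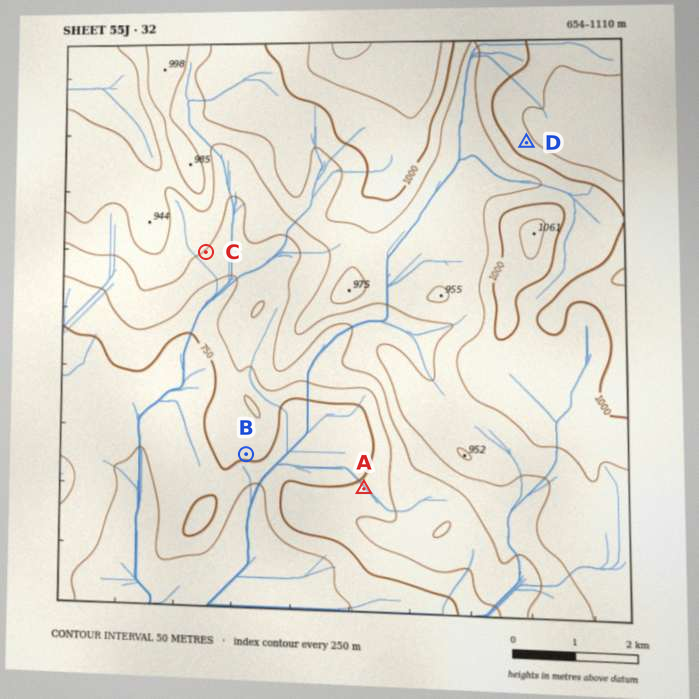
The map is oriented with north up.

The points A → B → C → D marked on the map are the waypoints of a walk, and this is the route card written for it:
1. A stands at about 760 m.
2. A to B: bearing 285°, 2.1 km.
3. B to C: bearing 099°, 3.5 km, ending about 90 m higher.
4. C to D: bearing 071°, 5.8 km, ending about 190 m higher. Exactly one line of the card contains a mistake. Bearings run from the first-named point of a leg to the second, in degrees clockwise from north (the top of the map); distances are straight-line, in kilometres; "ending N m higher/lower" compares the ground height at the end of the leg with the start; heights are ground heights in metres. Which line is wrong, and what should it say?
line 3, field bearing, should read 348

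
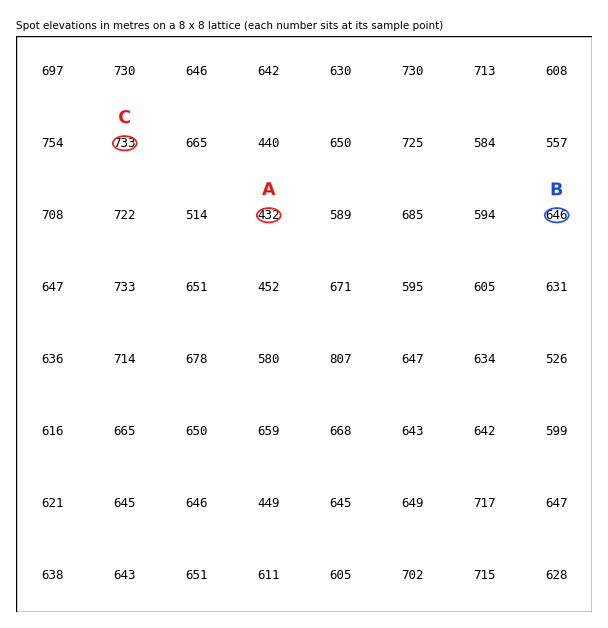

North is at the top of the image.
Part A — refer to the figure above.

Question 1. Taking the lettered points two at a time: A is below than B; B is below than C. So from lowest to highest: A B C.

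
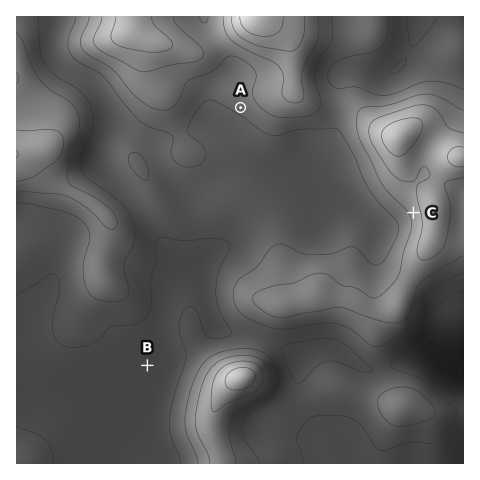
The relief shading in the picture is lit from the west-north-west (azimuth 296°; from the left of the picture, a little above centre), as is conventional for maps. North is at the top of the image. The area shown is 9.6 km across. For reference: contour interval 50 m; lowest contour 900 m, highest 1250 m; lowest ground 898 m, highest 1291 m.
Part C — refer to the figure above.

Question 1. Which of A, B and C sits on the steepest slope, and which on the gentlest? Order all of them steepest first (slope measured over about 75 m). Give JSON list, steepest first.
["C", "A", "B"]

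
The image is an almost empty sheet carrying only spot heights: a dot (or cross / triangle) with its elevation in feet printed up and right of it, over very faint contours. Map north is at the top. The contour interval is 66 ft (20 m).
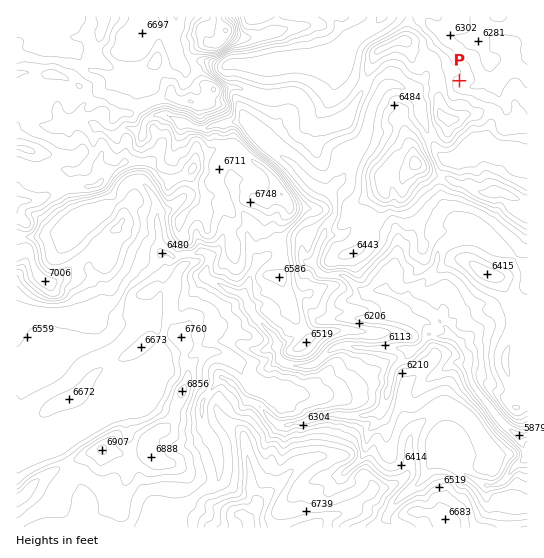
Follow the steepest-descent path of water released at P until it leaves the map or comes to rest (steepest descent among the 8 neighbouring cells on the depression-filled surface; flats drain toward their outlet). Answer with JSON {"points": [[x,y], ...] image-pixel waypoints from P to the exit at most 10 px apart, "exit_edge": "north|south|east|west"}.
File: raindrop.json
{"points": [[459, 81], [470, 87], [481, 81], [487, 70], [489, 59], [482, 49], [481, 38], [478, 27], [478, 17]], "exit_edge": "north"}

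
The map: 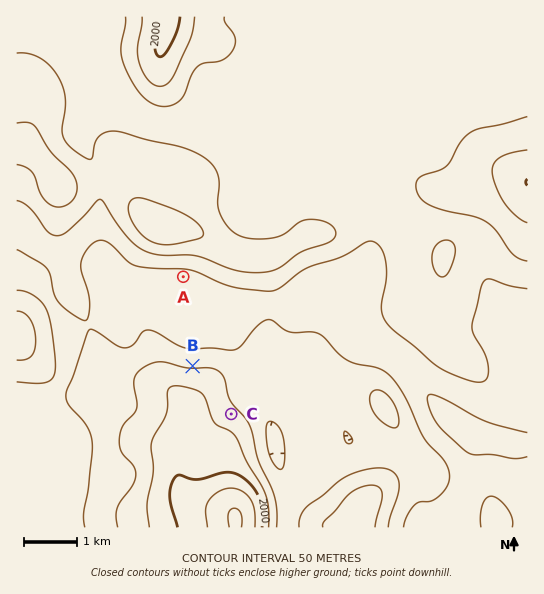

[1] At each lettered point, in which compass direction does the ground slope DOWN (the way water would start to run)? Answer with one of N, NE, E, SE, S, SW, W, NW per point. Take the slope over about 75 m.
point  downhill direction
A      S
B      N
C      NE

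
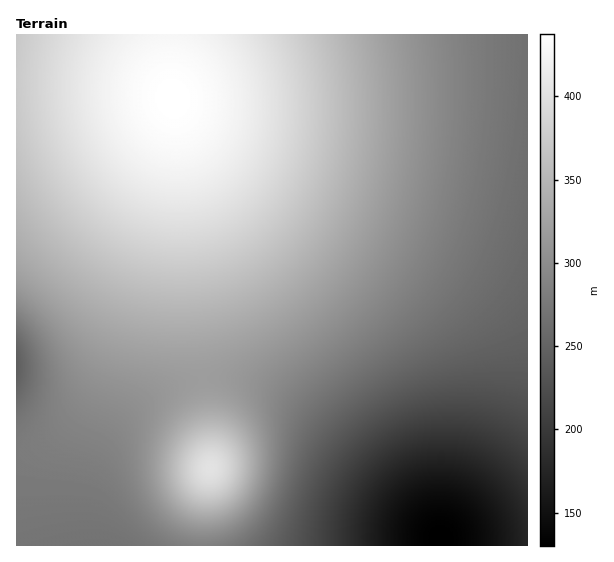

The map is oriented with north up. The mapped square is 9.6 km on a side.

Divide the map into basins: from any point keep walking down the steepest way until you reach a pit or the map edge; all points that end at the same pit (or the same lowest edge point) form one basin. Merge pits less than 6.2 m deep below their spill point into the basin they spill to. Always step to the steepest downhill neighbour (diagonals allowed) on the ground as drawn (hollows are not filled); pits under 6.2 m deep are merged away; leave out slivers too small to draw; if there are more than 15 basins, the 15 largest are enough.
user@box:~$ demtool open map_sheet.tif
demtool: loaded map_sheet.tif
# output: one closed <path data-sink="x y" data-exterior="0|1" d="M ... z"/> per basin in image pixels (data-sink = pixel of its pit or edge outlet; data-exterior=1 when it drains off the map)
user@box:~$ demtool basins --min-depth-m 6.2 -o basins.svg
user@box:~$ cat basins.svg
<path data-sink="441 539" data-exterior="0" d="M527 34l-511 1 1 43 60 1 41 4 41 8 14 8 10 66 14 174 14 105 0 25-10 46 0 31 327-1z"/><path data-sink="17 365" data-exterior="1" d="M50 78l-34 1 1 375 13-3 15-8 25-22 19-25 16-31 22-58 26-86 14-53 6-41 0-28-10-6-45-10z"/><path data-sink="102 545" data-exterior="1" d="M174 105l-3 42-14 60-28 92-24 66-16 31-15 21-29 26-15 8-14 4 1 91 183-1 1-30 10-46 0-25-14-105-14-174z"/>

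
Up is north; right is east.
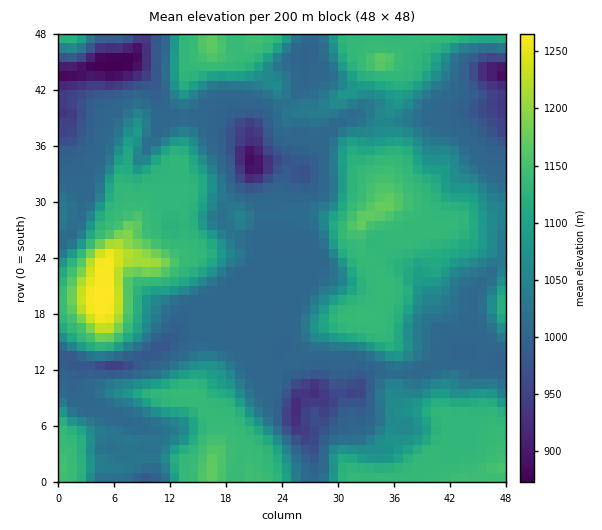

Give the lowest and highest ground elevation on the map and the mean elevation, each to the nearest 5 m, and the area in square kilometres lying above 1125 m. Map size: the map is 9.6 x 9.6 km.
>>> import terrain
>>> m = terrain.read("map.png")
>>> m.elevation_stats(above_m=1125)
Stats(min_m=870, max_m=1265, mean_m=1060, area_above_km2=24.6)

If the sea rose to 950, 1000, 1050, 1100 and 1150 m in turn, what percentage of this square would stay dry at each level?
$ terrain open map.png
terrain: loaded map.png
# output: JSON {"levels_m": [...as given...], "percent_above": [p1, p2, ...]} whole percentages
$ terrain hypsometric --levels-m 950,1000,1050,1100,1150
{"levels_m": [950, 1000, 1050, 1100, 1150], "percent_above": [96, 86, 48, 34, 5]}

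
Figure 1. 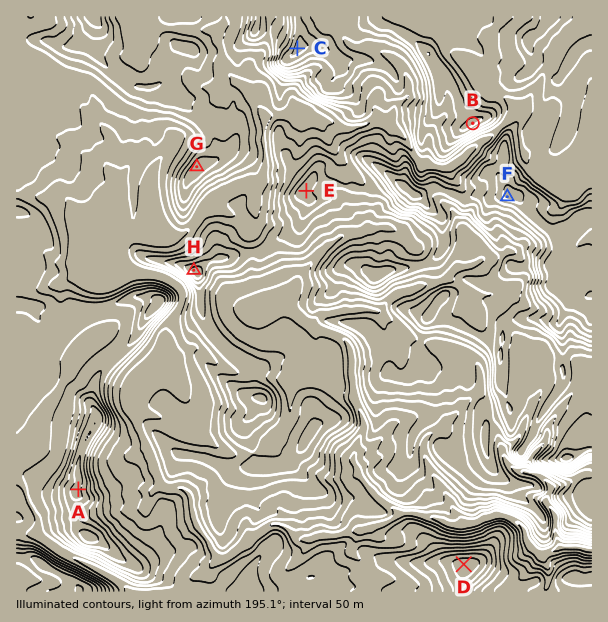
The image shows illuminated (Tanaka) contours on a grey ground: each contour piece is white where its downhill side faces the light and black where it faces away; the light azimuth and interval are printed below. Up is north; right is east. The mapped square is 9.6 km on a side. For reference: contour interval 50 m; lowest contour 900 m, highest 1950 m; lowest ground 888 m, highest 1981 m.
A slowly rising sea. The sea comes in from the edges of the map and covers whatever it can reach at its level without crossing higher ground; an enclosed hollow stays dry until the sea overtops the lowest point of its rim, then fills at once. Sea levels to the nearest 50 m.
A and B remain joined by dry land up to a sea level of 1400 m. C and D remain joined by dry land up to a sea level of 1200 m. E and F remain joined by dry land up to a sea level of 1600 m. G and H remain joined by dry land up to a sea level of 1450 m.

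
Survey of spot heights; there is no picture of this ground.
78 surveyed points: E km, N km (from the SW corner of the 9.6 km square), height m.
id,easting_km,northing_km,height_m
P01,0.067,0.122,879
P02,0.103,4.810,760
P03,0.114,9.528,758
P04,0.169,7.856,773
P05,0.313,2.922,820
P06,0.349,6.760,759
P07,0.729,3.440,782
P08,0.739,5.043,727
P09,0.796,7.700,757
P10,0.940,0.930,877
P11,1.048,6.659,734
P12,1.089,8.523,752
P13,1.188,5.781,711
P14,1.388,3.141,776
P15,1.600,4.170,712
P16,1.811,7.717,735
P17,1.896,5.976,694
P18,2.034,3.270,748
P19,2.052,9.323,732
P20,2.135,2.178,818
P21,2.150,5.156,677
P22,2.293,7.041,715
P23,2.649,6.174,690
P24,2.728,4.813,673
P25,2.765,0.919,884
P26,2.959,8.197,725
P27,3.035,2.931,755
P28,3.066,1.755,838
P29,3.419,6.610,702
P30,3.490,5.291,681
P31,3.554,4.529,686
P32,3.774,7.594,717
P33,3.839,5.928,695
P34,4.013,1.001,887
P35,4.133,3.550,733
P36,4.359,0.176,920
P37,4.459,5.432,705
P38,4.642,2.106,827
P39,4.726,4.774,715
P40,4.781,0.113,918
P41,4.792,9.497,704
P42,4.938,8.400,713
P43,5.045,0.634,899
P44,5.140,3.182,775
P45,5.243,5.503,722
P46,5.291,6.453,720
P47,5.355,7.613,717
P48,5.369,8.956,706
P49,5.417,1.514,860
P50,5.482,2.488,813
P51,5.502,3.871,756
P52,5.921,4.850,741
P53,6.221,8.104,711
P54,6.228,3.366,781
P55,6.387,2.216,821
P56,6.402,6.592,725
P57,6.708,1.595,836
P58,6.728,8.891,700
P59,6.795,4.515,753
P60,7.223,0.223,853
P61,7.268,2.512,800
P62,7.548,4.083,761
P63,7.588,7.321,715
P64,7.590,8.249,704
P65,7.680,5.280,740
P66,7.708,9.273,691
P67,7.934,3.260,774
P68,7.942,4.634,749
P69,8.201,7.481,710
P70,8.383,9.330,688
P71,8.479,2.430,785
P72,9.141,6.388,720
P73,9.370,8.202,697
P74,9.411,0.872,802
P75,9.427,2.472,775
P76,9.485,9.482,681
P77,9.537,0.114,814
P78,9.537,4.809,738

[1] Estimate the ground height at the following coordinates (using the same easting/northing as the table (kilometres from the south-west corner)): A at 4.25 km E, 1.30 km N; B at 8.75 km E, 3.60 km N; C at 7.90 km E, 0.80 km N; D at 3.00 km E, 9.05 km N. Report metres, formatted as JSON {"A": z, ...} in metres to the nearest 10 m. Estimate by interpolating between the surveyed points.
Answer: {"A": 870, "B": 760, "C": 830, "D": 720}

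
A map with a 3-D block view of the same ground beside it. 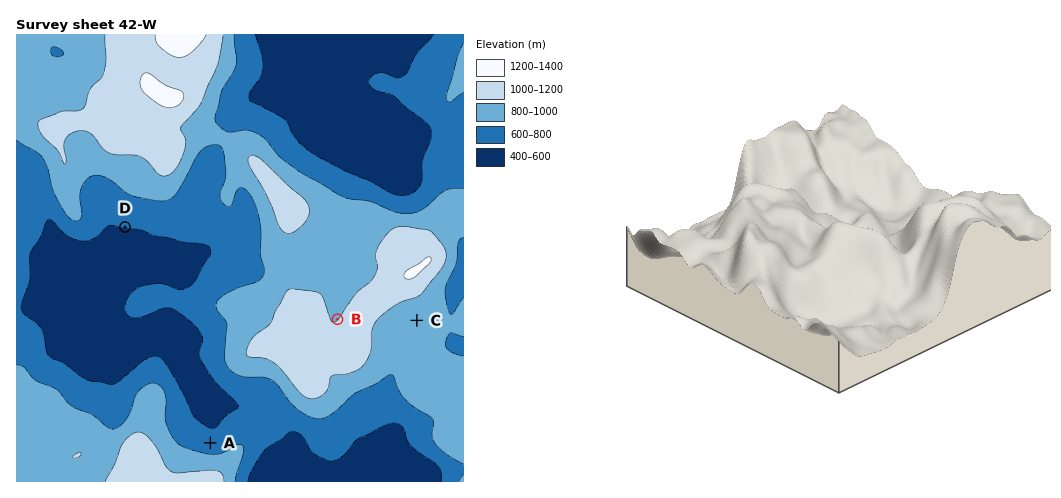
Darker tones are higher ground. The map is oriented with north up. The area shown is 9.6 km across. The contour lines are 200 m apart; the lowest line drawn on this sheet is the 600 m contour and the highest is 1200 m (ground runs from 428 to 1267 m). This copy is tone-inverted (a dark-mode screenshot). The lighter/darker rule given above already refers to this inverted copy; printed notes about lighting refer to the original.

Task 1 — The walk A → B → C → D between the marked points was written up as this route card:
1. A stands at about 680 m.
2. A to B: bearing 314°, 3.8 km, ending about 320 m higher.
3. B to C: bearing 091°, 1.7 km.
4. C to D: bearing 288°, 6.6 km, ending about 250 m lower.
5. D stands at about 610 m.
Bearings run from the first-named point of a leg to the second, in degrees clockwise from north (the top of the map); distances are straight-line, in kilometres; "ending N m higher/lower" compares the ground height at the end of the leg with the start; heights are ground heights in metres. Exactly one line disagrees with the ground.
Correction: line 2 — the bearing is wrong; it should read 46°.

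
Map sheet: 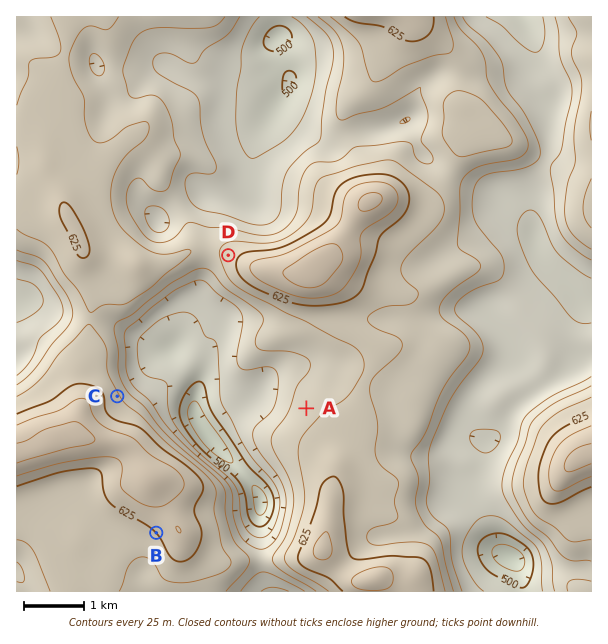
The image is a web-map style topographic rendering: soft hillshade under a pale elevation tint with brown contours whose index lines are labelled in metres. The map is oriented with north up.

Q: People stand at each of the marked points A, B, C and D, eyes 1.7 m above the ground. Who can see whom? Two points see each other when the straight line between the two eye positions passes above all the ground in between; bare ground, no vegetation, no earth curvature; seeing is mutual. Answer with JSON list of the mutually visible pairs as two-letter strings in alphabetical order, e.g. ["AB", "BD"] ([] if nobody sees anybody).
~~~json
["AC", "CD"]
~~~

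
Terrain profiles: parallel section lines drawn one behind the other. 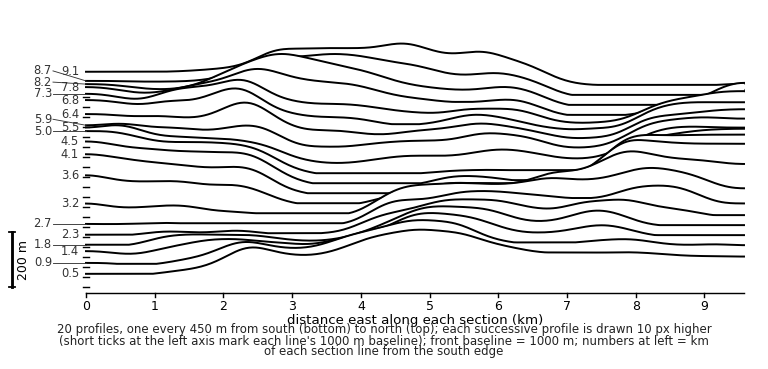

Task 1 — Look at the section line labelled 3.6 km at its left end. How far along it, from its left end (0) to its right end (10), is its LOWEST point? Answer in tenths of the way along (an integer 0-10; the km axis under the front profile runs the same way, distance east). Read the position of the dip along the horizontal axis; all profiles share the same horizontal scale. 3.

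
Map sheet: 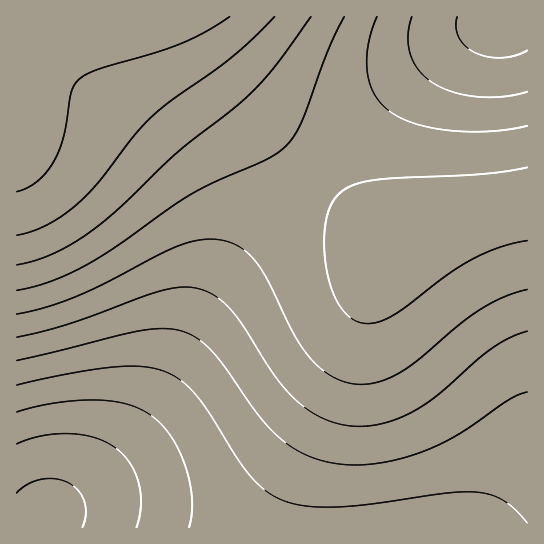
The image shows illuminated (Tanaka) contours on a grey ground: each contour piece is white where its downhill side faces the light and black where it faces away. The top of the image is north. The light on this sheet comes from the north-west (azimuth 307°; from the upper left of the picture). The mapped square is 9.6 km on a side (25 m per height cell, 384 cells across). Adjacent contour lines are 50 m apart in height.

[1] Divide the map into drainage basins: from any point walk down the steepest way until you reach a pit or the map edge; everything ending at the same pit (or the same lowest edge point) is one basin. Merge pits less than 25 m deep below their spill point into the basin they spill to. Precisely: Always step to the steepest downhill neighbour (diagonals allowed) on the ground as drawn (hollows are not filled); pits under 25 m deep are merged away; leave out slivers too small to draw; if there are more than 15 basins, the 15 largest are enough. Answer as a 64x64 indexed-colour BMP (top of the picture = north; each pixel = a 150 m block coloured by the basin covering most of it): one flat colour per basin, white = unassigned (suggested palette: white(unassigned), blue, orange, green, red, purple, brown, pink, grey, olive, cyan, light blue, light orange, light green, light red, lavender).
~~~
<image width="64" height="64" href="data:image/bmp;base64,Qk12CAAAAAAAAHYAAAAoAAAAQAAAAEAAAAABAAQAAAAAAAAIAAATCwAAEwsAABAAAAAAAAAA////ALR3HwAOf/8ALKAsACgn1gC9Z5QAS1aMAMJ34wB/f38AIr28AM++FwDox64AeLv/AIrfmACWmP8A1bDFABERERERERERERERERERERERERERERERERERERERERERERERERERERERERERERERERERERERERERERERERERERERERERERERERERERERERERERERERERERERERERERERERERERERERERERERERERERERERERERERERERERERERERERERERERERERERERERERERERERERERERERERERERERERERERERERERERERERERERERERERERERERERERERERERERERERERERERERERERERERERERERERERERERERERERERERERERERERERERERERERERERERERERERERERERERERERERERERERERERERERERERERERERERERERERERERERERERERERERERERERERERERERERERERERERERERERERERERERERERERERERERERERERERERERERERERERERERERERERERERERERERERERERERERERERERERERERERERERERERERERERERERERERERERERERERERERERERERERERERERERERERERERERERERERERERERERERERERERERERERERERERERERERERERERERERERERERERERERERERERERERERERERERERERERERERERERERERERERERERERERERERERERERERERERERERERERERERERERERERERERERERERERERERERERERERERERERERERERERERERERERERERERERERERERERERERERERERERERERERERERERERERERERERERERERERERERERERERERERERERERERERERERERERERERERERERERERERERERERERERERERERERERERERERERERERERERERERERERERERERERERERERERERERERERERERERERERERERERERERERERERERERERERERERERERERERERERERERERERERERERERERERERERERERERERERERERERERERERERERERERERERERERERERERERERERERERERERERERERERERERERERERERERERERERERERERERERERERERERERERERERERERERERERERERERERERERERERERERERERERERERERERERERERERERERERERERERERERERERERERERERERERERERERERERERERERERERERERERERERERERERERERERERERERERERERERERERERERERERERERERERERERERERERERERERERERERERERERERERERERERERERERERERERERERERERERERERERERERERERERERERERERERERERERERERERERERERERERERERERERERERERERERERERERERERERERERERERERERERERERERERERERERERERERERERERERERERERERERERERERERERERERERERERERERERERERERERERERERERERERERERERERERERERERERERERERERERERERERERERERERERERERIiERERERERERERERERERERERERERERERERERERERERIiIiERERERERERERERERERERERERERERERERERERESIiIiIiIRERERERERERERERERERERERERERERERERESIiIiIiIiIiERERERERERERERERERERERERERERERESIiIiIiIiIiIiIiERERERERERERERERERERERERERESIiIiIiIiIiIiIiIhERERERERERERERERERERERERESIiIiIiIiIiIiIiIiERERERERERERERERERERERERESIiIiIiIiIiIiIiIiIRERERERERERERERERERERERESIiIiIiIiIiIiIiIiIhERERERERERERERERERERERESIiIiIiIiIiIiIiIiIiERERERERERERERERERERERESIiIiIiIiIiIiIiIiIiIRERERERERERERERERERERESIiIiIiIiIiIiIiIiIiIhERERERERERERERERERERESIiIiIiIiIiIiIiIiIiIiERERERERERERERERERERESIiIiIiIiIiIiIiIiIiIiIRERERERERERERERERERESIiIiIiIiIiIiIiIiIiIiIhERERERERERERERERERESIiIiIiIiIiIiIiIiIiIiIiERERERERERERERERERESIiIiIiIiIiIiIiIiIiIiIiIRERERERERERERERERESIiIiIiIiIiIiIiIiIiIiIiIhERERERERERERERERESIiIiIiIiIiIiIiIiIiIiIiIiERERERERERERERERERIiIiIiIiIiIiIiIiIiIiIiIiIRERERERERERERERERIiIiIiIiIiIiIiIiIiIiIiIiIhERERERERERERERERIiIiIiIiIiIiIiIiIiIiIiIiIiERERERERERERERERIiIiIiIiIiIiIiIiIiIiIiIiIiIREREREREREREREREiIiIiIiIiIiIiIiIiIiIiIiIiIhEREREREREREREREiIiIiIiIiIiIiIiIiIiIiIiIiIiERERERERERERERESIiIiIiIiIiIiIiIiIiIiIiIiIiIRERERERERERERESIiIiIiIiIiIiIiIiIiIiIiIiIiIhERERERERERERERIiIiIiIiIiIiIiIiIiIiIiIiIiIi"/>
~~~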